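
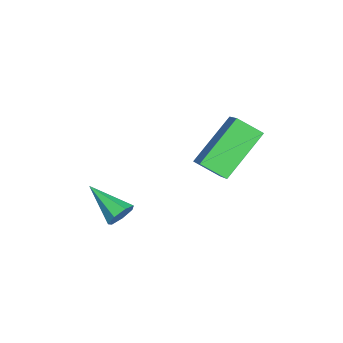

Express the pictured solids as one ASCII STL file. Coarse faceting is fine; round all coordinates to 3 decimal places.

solid 
facet normal -0.790 -0.298 -0.536
outer loop
vertex -1.109 -0.645 -1.756
vertex -2.319 0.259 -0.475
vertex -1.058 0.176 -2.287
endloop
endfacet
facet normal 0.611 -0.456 -0.647
outer loop
vertex -0.141 0.521 -1.665
vertex -1.109 -0.645 -1.756
vertex -1.058 0.176 -2.287
endloop
endfacet
facet normal -0.790 -0.297 -0.536
outer loop
vertex -1.058 0.176 -2.287
vertex -2.319 0.259 -0.475
vertex -2.267 1.08 -1.006
endloop
endfacet
facet normal 0.052 0.839 -0.542
outer loop
vertex -2.267 1.08 -1.006
vertex -0.141 0.521 -1.665
vertex -1.058 0.176 -2.287
endloop
endfacet
facet normal -0.052 -0.839 0.542
outer loop
vertex -1.109 -0.645 -1.756
vertex -1.402 0.604 0.147
vertex -2.319 0.259 -0.475
endloop
endfacet
facet normal 0.611 -0.457 -0.646
outer loop
vertex -0.193 -0.3 -1.134
vertex -1.109 -0.645 -1.756
vertex -0.141 0.521 -1.665
endloop
endfacet
facet normal -0.052 -0.839 0.542
outer loop
vertex -0.193 -0.3 -1.134
vertex -1.402 0.604 0.147
vertex -1.109 -0.645 -1.756
endloop
endfacet
facet normal -0.611 0.457 0.647
outer loop
vertex -2.319 0.259 -0.475
vertex -1.402 0.604 0.147
vertex -2.267 1.08 -1.006
endloop
endfacet
facet normal 0.052 0.839 -0.542
outer loop
vertex -1.351 1.425 -0.384
vertex -0.141 0.521 -1.665
vertex -2.267 1.08 -1.006
endloop
endfacet
facet normal -0.611 0.456 0.647
outer loop
vertex -2.267 1.08 -1.006
vertex -1.402 0.604 0.147
vertex -1.351 1.425 -0.384
endloop
endfacet
facet normal 0.790 0.297 0.537
outer loop
vertex -1.351 1.425 -0.384
vertex -0.193 -0.3 -1.134
vertex -0.141 0.521 -1.665
endloop
endfacet
facet normal 0.790 0.297 0.536
outer loop
vertex -1.402 0.604 0.147
vertex -0.193 -0.3 -1.134
vertex -1.351 1.425 -0.384
endloop
endfacet
facet normal 0.470 0.756 -0.455
outer loop
vertex 1.31 -2.568 -2.69
vertex 0.881 -2.452 -2.94
vertex 1.042 -2.28 -2.488
endloop
endfacet
facet normal 0.470 -0.170 0.866
outer loop
vertex 1.31 -2.568 -2.69
vertex 1.042 -2.28 -2.488
vertex 0.199 -3.548 -2.28
endloop
endfacet
facet normal 0.470 0.756 -0.455
outer loop
vertex 1.042 -2.28 -2.488
vertex 0.881 -2.452 -2.94
vertex 0.653 -2.121 -2.626
endloop
endfacet
facet normal -0.211 0.293 0.932
outer loop
vertex 1.042 -2.28 -2.488
vertex 0.653 -2.121 -2.626
vertex 0.199 -3.548 -2.28
endloop
endfacet
facet normal 0.472 0.756 -0.454
outer loop
vertex 0.653 -2.121 -2.626
vertex 0.881 -2.452 -2.94
vertex 0.436 -2.211 -3.001
endloop
endfacet
facet normal -0.841 0.364 0.399
outer loop
vertex 0.653 -2.121 -2.626
vertex 0.436 -2.211 -3.001
vertex 0.199 -3.548 -2.28
endloop
endfacet
facet normal 0.471 0.755 -0.455
outer loop
vertex 0.436 -2.211 -3.001
vertex 0.881 -2.452 -2.94
vertex 0.554 -2.483 -3.33
endloop
endfacet
facet normal -0.944 -0.011 -0.330
outer loop
vertex 0.436 -2.211 -3.001
vertex 0.554 -2.483 -3.33
vertex 0.199 -3.548 -2.28
endloop
endfacet
facet normal 0.470 0.756 -0.455
outer loop
vertex 0.554 -2.483 -3.33
vertex 0.881 -2.452 -2.94
vertex 0.919 -2.731 -3.365
endloop
endfacet
facet normal -0.442 -0.551 -0.708
outer loop
vertex 0.554 -2.483 -3.33
vertex 0.919 -2.731 -3.365
vertex 0.199 -3.548 -2.28
endloop
endfacet
facet normal 0.471 0.756 -0.454
outer loop
vertex 0.919 -2.731 -3.365
vertex 0.881 -2.452 -2.94
vertex 1.255 -2.769 -3.08
endloop
endfacet
facet normal 0.285 -0.847 -0.449
outer loop
vertex 0.919 -2.731 -3.365
vertex 1.255 -2.769 -3.08
vertex 0.199 -3.548 -2.28
endloop
endfacet
facet normal 0.470 0.756 -0.456
outer loop
vertex 1.255 -2.769 -3.08
vertex 0.881 -2.452 -2.94
vertex 1.31 -2.568 -2.69
endloop
endfacet
facet normal 0.691 -0.678 0.252
outer loop
vertex 1.255 -2.769 -3.08
vertex 1.31 -2.568 -2.69
vertex 0.199 -3.548 -2.28
endloop
endfacet

endsolid


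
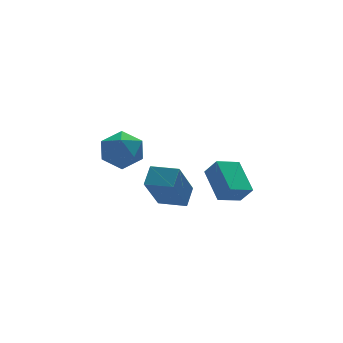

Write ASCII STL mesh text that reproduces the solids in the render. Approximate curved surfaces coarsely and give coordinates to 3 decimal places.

solid 
facet normal -0.363 0.464 -0.808
outer loop
vertex 3.057 1.491 -2.612
vertex 3.072 2.995 -1.755
vertex 4.156 1.695 -2.988
endloop
endfacet
facet normal -0.008 -0.869 -0.495
outer loop
vertex 4.508 1.245 -2.205
vertex 3.057 1.491 -2.612
vertex 4.156 1.695 -2.988
endloop
endfacet
facet normal -0.363 0.464 -0.808
outer loop
vertex 4.156 1.695 -2.988
vertex 3.072 2.995 -1.755
vertex 4.171 3.199 -2.132
endloop
endfacet
facet normal 0.932 0.173 -0.320
outer loop
vertex 4.171 3.199 -2.132
vertex 4.508 1.245 -2.205
vertex 4.156 1.695 -2.988
endloop
endfacet
facet normal -0.932 -0.173 0.320
outer loop
vertex 3.057 1.491 -2.612
vertex 3.424 2.545 -0.972
vertex 3.072 2.995 -1.755
endloop
endfacet
facet normal -0.008 -0.869 -0.495
outer loop
vertex 3.409 1.041 -1.828
vertex 3.057 1.491 -2.612
vertex 4.508 1.245 -2.205
endloop
endfacet
facet normal -0.932 -0.172 0.319
outer loop
vertex 3.409 1.041 -1.828
vertex 3.424 2.545 -0.972
vertex 3.057 1.491 -2.612
endloop
endfacet
facet normal 0.009 0.869 0.495
outer loop
vertex 3.072 2.995 -1.755
vertex 3.424 2.545 -0.972
vertex 4.171 3.199 -2.132
endloop
endfacet
facet normal 0.932 0.173 -0.319
outer loop
vertex 4.523 2.749 -1.348
vertex 4.508 1.245 -2.205
vertex 4.171 3.199 -2.132
endloop
endfacet
facet normal 0.008 0.869 0.495
outer loop
vertex 4.171 3.199 -2.132
vertex 3.424 2.545 -0.972
vertex 4.523 2.749 -1.348
endloop
endfacet
facet normal 0.363 -0.464 0.808
outer loop
vertex 4.523 2.749 -1.348
vertex 3.409 1.041 -1.828
vertex 4.508 1.245 -2.205
endloop
endfacet
facet normal 0.363 -0.464 0.808
outer loop
vertex 3.424 2.545 -0.972
vertex 3.409 1.041 -1.828
vertex 4.523 2.749 -1.348
endloop
endfacet
facet normal -0.333 0.769 0.546
outer loop
vertex -1.581 1.293 1.723
vertex -2.15 0.684 2.234
vertex -1.237 0.867 2.533
endloop
endfacet
facet normal 0.335 0.885 0.323
outer loop
vertex -1.581 1.293 1.723
vertex -1.237 0.867 2.533
vertex -0.669 0.942 1.74
endloop
endfacet
facet normal 0.337 0.857 -0.390
outer loop
vertex -1.581 1.293 1.723
vertex -0.669 0.942 1.74
vertex -1.231 0.804 0.952
endloop
endfacet
facet normal -0.328 0.723 -0.608
outer loop
vertex -1.581 1.293 1.723
vertex -1.231 0.804 0.952
vertex -2.146 0.645 1.257
endloop
endfacet
facet normal -0.743 0.669 -0.030
outer loop
vertex -1.581 1.293 1.723
vertex -2.146 0.645 1.257
vertex -2.15 0.684 2.234
endloop
endfacet
facet normal 0.744 0.354 0.567
outer loop
vertex -0.669 0.942 1.74
vertex -1.237 0.867 2.533
vertex -0.674 0.115 2.263
endloop
endfacet
facet normal -0.337 0.166 0.927
outer loop
vertex -1.237 0.867 2.533
vertex -2.15 0.684 2.234
vertex -1.589 -0.044 2.568
endloop
endfacet
facet normal -1.000 0.003 -0.004
outer loop
vertex -2.15 0.684 2.234
vertex -2.146 0.645 1.257
vertex -2.151 -0.182 1.78
endloop
endfacet
facet normal -0.329 0.091 -0.940
outer loop
vertex -2.146 0.645 1.257
vertex -1.231 0.804 0.952
vertex -1.583 -0.107 0.987
endloop
endfacet
facet normal 0.749 0.307 -0.588
outer loop
vertex -1.231 0.804 0.952
vertex -0.669 0.942 1.74
vertex -0.67 0.076 1.286
endloop
endfacet
facet normal 0.328 -0.723 0.608
outer loop
vertex -1.239 -0.533 1.797
vertex -0.674 0.115 2.263
vertex -1.589 -0.044 2.568
endloop
endfacet
facet normal -0.337 -0.857 0.390
outer loop
vertex -1.239 -0.533 1.797
vertex -1.589 -0.044 2.568
vertex -2.151 -0.182 1.78
endloop
endfacet
facet normal -0.335 -0.885 -0.323
outer loop
vertex -1.239 -0.533 1.797
vertex -2.151 -0.182 1.78
vertex -1.583 -0.107 0.987
endloop
endfacet
facet normal 0.333 -0.769 -0.546
outer loop
vertex -1.239 -0.533 1.797
vertex -1.583 -0.107 0.987
vertex -0.67 0.076 1.286
endloop
endfacet
facet normal 0.743 -0.669 0.030
outer loop
vertex -1.239 -0.533 1.797
vertex -0.67 0.076 1.286
vertex -0.674 0.115 2.263
endloop
endfacet
facet normal 0.329 -0.091 0.940
outer loop
vertex -1.589 -0.044 2.568
vertex -0.674 0.115 2.263
vertex -1.237 0.867 2.533
endloop
endfacet
facet normal -0.749 -0.307 0.588
outer loop
vertex -2.151 -0.182 1.78
vertex -1.589 -0.044 2.568
vertex -2.15 0.684 2.234
endloop
endfacet
facet normal -0.744 -0.354 -0.567
outer loop
vertex -1.583 -0.107 0.987
vertex -2.151 -0.182 1.78
vertex -2.146 0.645 1.257
endloop
endfacet
facet normal 0.337 -0.166 -0.927
outer loop
vertex -0.67 0.076 1.286
vertex -1.583 -0.107 0.987
vertex -1.231 0.804 0.952
endloop
endfacet
facet normal 1.000 -0.003 0.004
outer loop
vertex -0.674 0.115 2.263
vertex -0.67 0.076 1.286
vertex -0.669 0.942 1.74
endloop
endfacet
facet normal -0.422 -0.397 0.815
outer loop
vertex 1.221 1.055 -0.188
vertex 0.289 1.868 -0.275
vertex 0.71 0.406 -0.769
endloop
endfacet
facet normal 0.752 -0.655 0.070
outer loop
vertex 1.631 1.272 -2.545
vertex 1.221 1.055 -0.188
vertex 0.71 0.406 -0.769
endloop
endfacet
facet normal -0.423 -0.397 0.815
outer loop
vertex 0.71 0.406 -0.769
vertex 0.289 1.868 -0.275
vertex -0.223 1.219 -0.857
endloop
endfacet
facet normal -0.506 -0.643 -0.576
outer loop
vertex -0.223 1.219 -0.857
vertex 1.631 1.272 -2.545
vertex 0.71 0.406 -0.769
endloop
endfacet
facet normal 0.506 0.642 0.576
outer loop
vertex 1.221 1.055 -0.188
vertex 1.21 2.734 -2.051
vertex 0.289 1.868 -0.275
endloop
endfacet
facet normal 0.752 -0.656 0.070
outer loop
vertex 2.143 1.921 -1.963
vertex 1.221 1.055 -0.188
vertex 1.631 1.272 -2.545
endloop
endfacet
facet normal 0.505 0.642 0.576
outer loop
vertex 2.143 1.921 -1.963
vertex 1.21 2.734 -2.051
vertex 1.221 1.055 -0.188
endloop
endfacet
facet normal -0.752 0.656 -0.070
outer loop
vertex 0.289 1.868 -0.275
vertex 1.21 2.734 -2.051
vertex -0.223 1.219 -0.857
endloop
endfacet
facet normal -0.506 -0.642 -0.576
outer loop
vertex 0.699 2.085 -2.632
vertex 1.631 1.272 -2.545
vertex -0.223 1.219 -0.857
endloop
endfacet
facet normal -0.752 0.655 -0.071
outer loop
vertex -0.223 1.219 -0.857
vertex 1.21 2.734 -2.051
vertex 0.699 2.085 -2.632
endloop
endfacet
facet normal 0.423 0.397 -0.815
outer loop
vertex 0.699 2.085 -2.632
vertex 2.143 1.921 -1.963
vertex 1.631 1.272 -2.545
endloop
endfacet
facet normal 0.423 0.397 -0.815
outer loop
vertex 1.21 2.734 -2.051
vertex 2.143 1.921 -1.963
vertex 0.699 2.085 -2.632
endloop
endfacet

endsolid


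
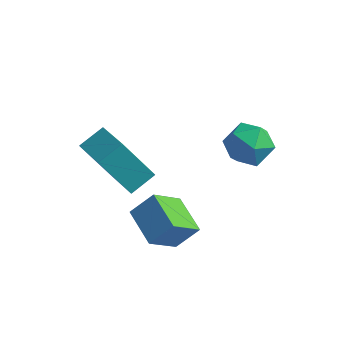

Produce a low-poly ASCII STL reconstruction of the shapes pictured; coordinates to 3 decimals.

solid 
facet normal 0.038 0.859 -0.511
outer loop
vertex 1.193 4.016 0.303
vertex 0.154 4.223 0.574
vertex 0.966 4.57 1.218
endloop
endfacet
facet normal 0.679 0.690 -0.250
outer loop
vertex 1.193 4.016 0.303
vertex 0.966 4.57 1.218
vertex 1.746 3.804 1.221
endloop
endfacet
facet normal 0.861 0.049 -0.507
outer loop
vertex 1.193 4.016 0.303
vertex 1.746 3.804 1.221
vertex 1.415 2.982 0.58
endloop
endfacet
facet normal 0.331 -0.177 -0.927
outer loop
vertex 1.193 4.016 0.303
vertex 1.415 2.982 0.58
vertex 0.431 3.241 0.179
endloop
endfacet
facet normal -0.178 0.324 -0.929
outer loop
vertex 1.193 4.016 0.303
vertex 0.431 3.241 0.179
vertex 0.154 4.223 0.574
endloop
endfacet
facet normal 0.622 0.635 0.459
outer loop
vertex 1.746 3.804 1.221
vertex 0.966 4.57 1.218
vertex 1.049 3.879 2.061
endloop
endfacet
facet normal -0.417 0.908 0.037
outer loop
vertex 0.966 4.57 1.218
vertex 0.154 4.223 0.574
vertex 0.065 4.138 1.66
endloop
endfacet
facet normal -0.767 0.041 -0.640
outer loop
vertex 0.154 4.223 0.574
vertex 0.431 3.241 0.179
vertex -0.266 3.316 1.019
endloop
endfacet
facet normal 0.057 -0.769 -0.636
outer loop
vertex 0.431 3.241 0.179
vertex 1.415 2.982 0.58
vertex 0.514 2.55 1.022
endloop
endfacet
facet normal 0.915 -0.402 0.043
outer loop
vertex 1.415 2.982 0.58
vertex 1.746 3.804 1.221
vertex 1.326 2.897 1.666
endloop
endfacet
facet normal -0.331 0.177 0.927
outer loop
vertex 0.287 3.104 1.937
vertex 1.049 3.879 2.061
vertex 0.065 4.138 1.66
endloop
endfacet
facet normal -0.861 -0.049 0.507
outer loop
vertex 0.287 3.104 1.937
vertex 0.065 4.138 1.66
vertex -0.266 3.316 1.019
endloop
endfacet
facet normal -0.679 -0.690 0.250
outer loop
vertex 0.287 3.104 1.937
vertex -0.266 3.316 1.019
vertex 0.514 2.55 1.022
endloop
endfacet
facet normal -0.038 -0.859 0.511
outer loop
vertex 0.287 3.104 1.937
vertex 0.514 2.55 1.022
vertex 1.326 2.897 1.666
endloop
endfacet
facet normal 0.178 -0.324 0.929
outer loop
vertex 0.287 3.104 1.937
vertex 1.326 2.897 1.666
vertex 1.049 3.879 2.061
endloop
endfacet
facet normal -0.057 0.769 0.636
outer loop
vertex 0.065 4.138 1.66
vertex 1.049 3.879 2.061
vertex 0.966 4.57 1.218
endloop
endfacet
facet normal -0.915 0.402 -0.043
outer loop
vertex -0.266 3.316 1.019
vertex 0.065 4.138 1.66
vertex 0.154 4.223 0.574
endloop
endfacet
facet normal -0.622 -0.635 -0.459
outer loop
vertex 0.514 2.55 1.022
vertex -0.266 3.316 1.019
vertex 0.431 3.241 0.179
endloop
endfacet
facet normal 0.417 -0.908 -0.037
outer loop
vertex 1.326 2.897 1.666
vertex 0.514 2.55 1.022
vertex 1.415 2.982 0.58
endloop
endfacet
facet normal 0.767 -0.041 0.640
outer loop
vertex 1.049 3.879 2.061
vertex 1.326 2.897 1.666
vertex 1.746 3.804 1.221
endloop
endfacet
facet normal -0.818 0.512 0.263
outer loop
vertex -1.145 -0.272 0.301
vertex -0.738 0.963 -0.839
vertex -1.817 -0.883 -0.601
endloop
endfacet
facet normal -0.236 -0.714 0.659
outer loop
vertex -0.442 -1.743 -1.041
vertex -1.145 -0.272 0.301
vertex -1.817 -0.883 -0.601
endloop
endfacet
facet normal -0.818 0.512 0.262
outer loop
vertex -1.817 -0.883 -0.601
vertex -0.738 0.963 -0.839
vertex -1.409 0.352 -1.741
endloop
endfacet
facet normal -0.524 -0.478 -0.705
outer loop
vertex -1.409 0.352 -1.741
vertex -0.442 -1.743 -1.041
vertex -1.817 -0.883 -0.601
endloop
endfacet
facet normal 0.524 0.478 0.705
outer loop
vertex -1.145 -0.272 0.301
vertex 0.637 0.103 -1.279
vertex -0.738 0.963 -0.839
endloop
endfacet
facet normal -0.236 -0.714 0.659
outer loop
vertex 0.229 -1.132 -0.139
vertex -1.145 -0.272 0.301
vertex -0.442 -1.743 -1.041
endloop
endfacet
facet normal 0.525 0.477 0.705
outer loop
vertex 0.229 -1.132 -0.139
vertex 0.637 0.103 -1.279
vertex -1.145 -0.272 0.301
endloop
endfacet
facet normal 0.236 0.714 -0.659
outer loop
vertex -0.738 0.963 -0.839
vertex 0.637 0.103 -1.279
vertex -1.409 0.352 -1.741
endloop
endfacet
facet normal -0.525 -0.478 -0.705
outer loop
vertex -0.035 -0.508 -2.181
vertex -0.442 -1.743 -1.041
vertex -1.409 0.352 -1.741
endloop
endfacet
facet normal 0.236 0.714 -0.659
outer loop
vertex -1.409 0.352 -1.741
vertex 0.637 0.103 -1.279
vertex -0.035 -0.508 -2.181
endloop
endfacet
facet normal 0.818 -0.512 -0.262
outer loop
vertex -0.035 -0.508 -2.181
vertex 0.229 -1.132 -0.139
vertex -0.442 -1.743 -1.041
endloop
endfacet
facet normal 0.818 -0.512 -0.262
outer loop
vertex 0.637 0.103 -1.279
vertex 0.229 -1.132 -0.139
vertex -0.035 -0.508 -2.181
endloop
endfacet
facet normal -0.790 0.530 -0.308
outer loop
vertex -4.116 -0.68 2.138
vertex -3.68 0.285 2.682
vertex -3.053 -0.143 0.336
endloop
endfacet
facet normal -0.366 -0.811 -0.457
outer loop
vertex -1.56 -1.145 0.918
vertex -4.116 -0.68 2.138
vertex -3.053 -0.143 0.336
endloop
endfacet
facet normal -0.790 0.530 -0.308
outer loop
vertex -3.053 -0.143 0.336
vertex -3.68 0.285 2.682
vertex -2.618 0.822 0.88
endloop
endfacet
facet normal 0.492 0.249 -0.834
outer loop
vertex -2.618 0.822 0.88
vertex -1.56 -1.145 0.918
vertex -3.053 -0.143 0.336
endloop
endfacet
facet normal -0.492 -0.248 0.835
outer loop
vertex -4.116 -0.68 2.138
vertex -2.187 -0.717 3.264
vertex -3.68 0.285 2.682
endloop
endfacet
facet normal -0.366 -0.811 -0.457
outer loop
vertex -2.622 -1.682 2.72
vertex -4.116 -0.68 2.138
vertex -1.56 -1.145 0.918
endloop
endfacet
facet normal -0.492 -0.249 0.834
outer loop
vertex -2.622 -1.682 2.72
vertex -2.187 -0.717 3.264
vertex -4.116 -0.68 2.138
endloop
endfacet
facet normal 0.366 0.811 0.457
outer loop
vertex -3.68 0.285 2.682
vertex -2.187 -0.717 3.264
vertex -2.618 0.822 0.88
endloop
endfacet
facet normal 0.492 0.248 -0.835
outer loop
vertex -1.124 -0.18 1.462
vertex -1.56 -1.145 0.918
vertex -2.618 0.822 0.88
endloop
endfacet
facet normal 0.366 0.811 0.457
outer loop
vertex -2.618 0.822 0.88
vertex -2.187 -0.717 3.264
vertex -1.124 -0.18 1.462
endloop
endfacet
facet normal 0.790 -0.530 0.308
outer loop
vertex -1.124 -0.18 1.462
vertex -2.622 -1.682 2.72
vertex -1.56 -1.145 0.918
endloop
endfacet
facet normal 0.790 -0.530 0.308
outer loop
vertex -2.187 -0.717 3.264
vertex -2.622 -1.682 2.72
vertex -1.124 -0.18 1.462
endloop
endfacet

endsolid


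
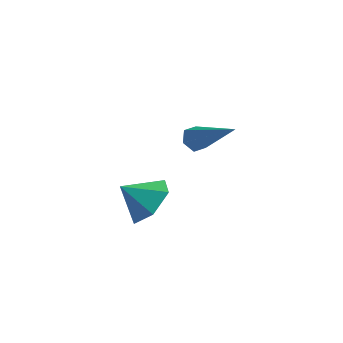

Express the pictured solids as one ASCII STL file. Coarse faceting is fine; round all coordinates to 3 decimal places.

solid 
facet normal 0.540 0.548 -0.639
outer loop
vertex 2.018 -3.456 -1.829
vertex 1.316 -3.54 -2.494
vertex 1.306 -2.799 -1.867
endloop
endfacet
facet normal 0.019 0.079 0.997
outer loop
vertex 2.018 -3.456 -1.829
vertex 1.306 -2.799 -1.867
vertex 0.684 -4.18 -1.746
endloop
endfacet
facet normal 0.540 0.548 -0.639
outer loop
vertex 1.306 -2.799 -1.867
vertex 1.316 -3.54 -2.494
vertex 0.604 -2.882 -2.532
endloop
endfacet
facet normal -0.664 0.357 0.657
outer loop
vertex 1.306 -2.799 -1.867
vertex 0.604 -2.882 -2.532
vertex 0.684 -4.18 -1.746
endloop
endfacet
facet normal 0.540 0.548 -0.639
outer loop
vertex 0.604 -2.882 -2.532
vertex 1.316 -3.54 -2.494
vertex 0.615 -3.623 -3.158
endloop
endfacet
facet normal -0.999 -0.042 0.032
outer loop
vertex 0.604 -2.882 -2.532
vertex 0.615 -3.623 -3.158
vertex 0.684 -4.18 -1.746
endloop
endfacet
facet normal 0.540 0.548 -0.639
outer loop
vertex 0.615 -3.623 -3.158
vertex 1.316 -3.54 -2.494
vertex 1.327 -4.28 -3.12
endloop
endfacet
facet normal -0.649 -0.718 -0.251
outer loop
vertex 0.615 -3.623 -3.158
vertex 1.327 -4.28 -3.12
vertex 0.684 -4.18 -1.746
endloop
endfacet
facet normal 0.541 0.548 -0.638
outer loop
vertex 1.327 -4.28 -3.12
vertex 1.316 -3.54 -2.494
vertex 2.028 -4.197 -2.455
endloop
endfacet
facet normal 0.034 -0.996 0.088
outer loop
vertex 1.327 -4.28 -3.12
vertex 2.028 -4.197 -2.455
vertex 0.684 -4.18 -1.746
endloop
endfacet
facet normal 0.540 0.547 -0.639
outer loop
vertex 2.028 -4.197 -2.455
vertex 1.316 -3.54 -2.494
vertex 2.018 -3.456 -1.829
endloop
endfacet
facet normal 0.368 -0.597 0.713
outer loop
vertex 2.028 -4.197 -2.455
vertex 2.018 -3.456 -1.829
vertex 0.684 -4.18 -1.746
endloop
endfacet
facet normal -0.836 0.064 -0.544
outer loop
vertex 0.035 0.16 -2.374
vertex -0.186 0.477 -1.997
vertex 0.095 0.696 -2.403
endloop
endfacet
facet normal 0.705 -0.117 -0.700
outer loop
vertex 0.035 0.16 -2.374
vertex 0.095 0.696 -2.403
vertex 1.586 0.343 -0.843
endloop
endfacet
facet normal -0.836 0.063 -0.545
outer loop
vertex 0.095 0.696 -2.403
vertex -0.186 0.477 -1.997
vertex -0.126 1.013 -2.027
endloop
endfacet
facet normal 0.536 0.774 -0.337
outer loop
vertex 0.095 0.696 -2.403
vertex -0.126 1.013 -2.027
vertex 1.586 0.343 -0.843
endloop
endfacet
facet normal -0.835 0.063 -0.546
outer loop
vertex -0.126 1.013 -2.027
vertex -0.186 0.477 -1.997
vertex -0.408 0.795 -1.621
endloop
endfacet
facet normal 0.012 0.878 0.479
outer loop
vertex -0.126 1.013 -2.027
vertex -0.408 0.795 -1.621
vertex 1.586 0.343 -0.843
endloop
endfacet
facet normal -0.836 0.061 -0.546
outer loop
vertex -0.408 0.795 -1.621
vertex -0.186 0.477 -1.997
vertex -0.467 0.259 -1.591
endloop
endfacet
facet normal -0.344 0.090 0.935
outer loop
vertex -0.408 0.795 -1.621
vertex -0.467 0.259 -1.591
vertex 1.586 0.343 -0.843
endloop
endfacet
facet normal -0.836 0.064 -0.544
outer loop
vertex -0.467 0.259 -1.591
vertex -0.186 0.477 -1.997
vertex -0.246 -0.058 -1.968
endloop
endfacet
facet normal -0.175 -0.802 0.571
outer loop
vertex -0.467 0.259 -1.591
vertex -0.246 -0.058 -1.968
vertex 1.586 0.343 -0.843
endloop
endfacet
facet normal -0.836 0.064 -0.544
outer loop
vertex -0.246 -0.058 -1.968
vertex -0.186 0.477 -1.997
vertex 0.035 0.16 -2.374
endloop
endfacet
facet normal 0.348 -0.905 -0.245
outer loop
vertex -0.246 -0.058 -1.968
vertex 0.035 0.16 -2.374
vertex 1.586 0.343 -0.843
endloop
endfacet

endsolid


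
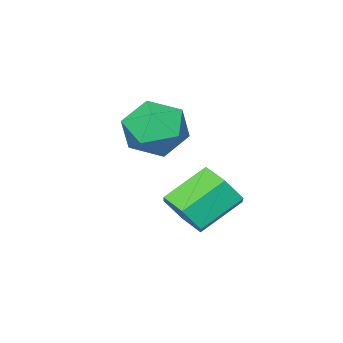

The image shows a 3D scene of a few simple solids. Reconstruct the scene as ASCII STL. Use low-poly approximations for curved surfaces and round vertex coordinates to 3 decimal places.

solid 
facet normal -0.118 0.124 0.985
outer loop
vertex -0.931 0.744 3.334
vertex -0.39 -0.354 3.537
vertex 0.298 0.678 3.49
endloop
endfacet
facet normal -0.043 0.753 0.657
outer loop
vertex -0.931 0.744 3.334
vertex 0.298 0.678 3.49
vertex -0.178 1.416 2.613
endloop
endfacet
facet normal -0.561 0.810 0.169
outer loop
vertex -0.931 0.744 3.334
vertex -0.178 1.416 2.613
vertex -1.159 0.84 2.118
endloop
endfacet
facet normal -0.956 0.217 0.196
outer loop
vertex -0.931 0.744 3.334
vertex -1.159 0.84 2.118
vertex -1.29 -0.254 2.689
endloop
endfacet
facet normal -0.683 -0.207 0.700
outer loop
vertex -0.931 0.744 3.334
vertex -1.29 -0.254 2.689
vertex -0.39 -0.354 3.537
endloop
endfacet
facet normal 0.583 0.749 0.314
outer loop
vertex -0.178 1.416 2.613
vertex 0.298 0.678 3.49
vertex 0.83 0.734 2.371
endloop
endfacet
facet normal 0.461 -0.269 0.846
outer loop
vertex 0.298 0.678 3.49
vertex -0.39 -0.354 3.537
vertex 0.699 -0.36 2.942
endloop
endfacet
facet normal -0.452 -0.805 0.385
outer loop
vertex -0.39 -0.354 3.537
vertex -1.29 -0.254 2.689
vertex -0.282 -0.936 2.447
endloop
endfacet
facet normal -0.895 -0.118 -0.431
outer loop
vertex -1.29 -0.254 2.689
vertex -1.159 0.84 2.118
vertex -0.758 -0.198 1.57
endloop
endfacet
facet normal -0.255 0.842 -0.475
outer loop
vertex -1.159 0.84 2.118
vertex -0.178 1.416 2.613
vertex -0.07 0.834 1.523
endloop
endfacet
facet normal 0.956 -0.217 -0.196
outer loop
vertex 0.471 -0.264 1.726
vertex 0.83 0.734 2.371
vertex 0.699 -0.36 2.942
endloop
endfacet
facet normal 0.561 -0.810 -0.169
outer loop
vertex 0.471 -0.264 1.726
vertex 0.699 -0.36 2.942
vertex -0.282 -0.936 2.447
endloop
endfacet
facet normal 0.043 -0.753 -0.657
outer loop
vertex 0.471 -0.264 1.726
vertex -0.282 -0.936 2.447
vertex -0.758 -0.198 1.57
endloop
endfacet
facet normal 0.118 -0.124 -0.985
outer loop
vertex 0.471 -0.264 1.726
vertex -0.758 -0.198 1.57
vertex -0.07 0.834 1.523
endloop
endfacet
facet normal 0.683 0.207 -0.700
outer loop
vertex 0.471 -0.264 1.726
vertex -0.07 0.834 1.523
vertex 0.83 0.734 2.371
endloop
endfacet
facet normal 0.895 0.118 0.431
outer loop
vertex 0.699 -0.36 2.942
vertex 0.83 0.734 2.371
vertex 0.298 0.678 3.49
endloop
endfacet
facet normal 0.255 -0.842 0.475
outer loop
vertex -0.282 -0.936 2.447
vertex 0.699 -0.36 2.942
vertex -0.39 -0.354 3.537
endloop
endfacet
facet normal -0.583 -0.749 -0.314
outer loop
vertex -0.758 -0.198 1.57
vertex -0.282 -0.936 2.447
vertex -1.29 -0.254 2.689
endloop
endfacet
facet normal -0.461 0.269 -0.846
outer loop
vertex -0.07 0.834 1.523
vertex -0.758 -0.198 1.57
vertex -1.159 0.84 2.118
endloop
endfacet
facet normal 0.452 0.805 -0.385
outer loop
vertex 0.83 0.734 2.371
vertex -0.07 0.834 1.523
vertex -0.178 1.416 2.613
endloop
endfacet
facet normal 0.811 -0.199 -0.551
outer loop
vertex 1.675 3.619 0.727
vertex 1.147 3.033 0.162
vertex 1.229 3.975 -0.058
endloop
endfacet
facet normal 0.363 0.909 0.206
outer loop
vertex 1.675 3.619 0.727
vertex 1.229 3.975 -0.058
vertex 0.241 3.972 1.702
endloop
endfacet
facet normal 0.364 0.909 0.206
outer loop
vertex 0.241 3.972 1.702
vertex 1.229 3.975 -0.058
vertex -0.205 4.328 0.918
endloop
endfacet
facet normal -0.810 0.200 0.551
outer loop
vertex 0.241 3.972 1.702
vertex -0.205 4.328 0.918
vertex -0.287 3.387 1.138
endloop
endfacet
facet normal 0.810 -0.199 -0.551
outer loop
vertex 1.229 3.975 -0.058
vertex 1.147 3.033 0.162
vertex 0.701 3.389 -0.622
endloop
endfacet
facet normal -0.217 0.771 -0.598
outer loop
vertex 1.229 3.975 -0.058
vertex 0.701 3.389 -0.622
vertex -0.205 4.328 0.918
endloop
endfacet
facet normal -0.217 0.772 -0.598
outer loop
vertex -0.205 4.328 0.918
vertex 0.701 3.389 -0.622
vertex -0.733 3.742 0.353
endloop
endfacet
facet normal -0.811 0.199 0.551
outer loop
vertex -0.205 4.328 0.918
vertex -0.733 3.742 0.353
vertex -0.287 3.387 1.138
endloop
endfacet
facet normal 0.810 -0.200 -0.551
outer loop
vertex 0.701 3.389 -0.622
vertex 1.147 3.033 0.162
vertex 0.619 2.448 -0.402
endloop
endfacet
facet normal -0.580 -0.137 -0.803
outer loop
vertex 0.701 3.389 -0.622
vertex 0.619 2.448 -0.402
vertex -0.733 3.742 0.353
endloop
endfacet
facet normal -0.580 -0.137 -0.803
outer loop
vertex -0.733 3.742 0.353
vertex 0.619 2.448 -0.402
vertex -0.815 2.801 0.573
endloop
endfacet
facet normal -0.811 0.199 0.551
outer loop
vertex -0.733 3.742 0.353
vertex -0.815 2.801 0.573
vertex -0.287 3.387 1.138
endloop
endfacet
facet normal 0.810 -0.200 -0.551
outer loop
vertex 0.619 2.448 -0.402
vertex 1.147 3.033 0.162
vertex 1.065 2.092 0.382
endloop
endfacet
facet normal -0.364 -0.909 -0.206
outer loop
vertex 0.619 2.448 -0.402
vertex 1.065 2.092 0.382
vertex -0.815 2.801 0.573
endloop
endfacet
facet normal -0.364 -0.909 -0.206
outer loop
vertex -0.815 2.801 0.573
vertex 1.065 2.092 0.382
vertex -0.369 2.445 1.358
endloop
endfacet
facet normal -0.811 0.199 0.551
outer loop
vertex -0.815 2.801 0.573
vertex -0.369 2.445 1.358
vertex -0.287 3.387 1.138
endloop
endfacet
facet normal 0.811 -0.199 -0.551
outer loop
vertex 1.065 2.092 0.382
vertex 1.147 3.033 0.162
vertex 1.593 2.678 0.947
endloop
endfacet
facet normal 0.217 -0.772 0.598
outer loop
vertex 1.065 2.092 0.382
vertex 1.593 2.678 0.947
vertex -0.369 2.445 1.358
endloop
endfacet
facet normal 0.217 -0.771 0.598
outer loop
vertex -0.369 2.445 1.358
vertex 1.593 2.678 0.947
vertex 0.159 3.031 1.922
endloop
endfacet
facet normal -0.810 0.199 0.551
outer loop
vertex -0.369 2.445 1.358
vertex 0.159 3.031 1.922
vertex -0.287 3.387 1.138
endloop
endfacet
facet normal 0.811 -0.199 -0.551
outer loop
vertex 1.593 2.678 0.947
vertex 1.147 3.033 0.162
vertex 1.675 3.619 0.727
endloop
endfacet
facet normal 0.580 0.137 0.803
outer loop
vertex 1.593 2.678 0.947
vertex 1.675 3.619 0.727
vertex 0.159 3.031 1.922
endloop
endfacet
facet normal 0.580 0.137 0.803
outer loop
vertex 0.159 3.031 1.922
vertex 1.675 3.619 0.727
vertex 0.241 3.972 1.702
endloop
endfacet
facet normal -0.810 0.200 0.551
outer loop
vertex 0.159 3.031 1.922
vertex 0.241 3.972 1.702
vertex -0.287 3.387 1.138
endloop
endfacet

endsolid


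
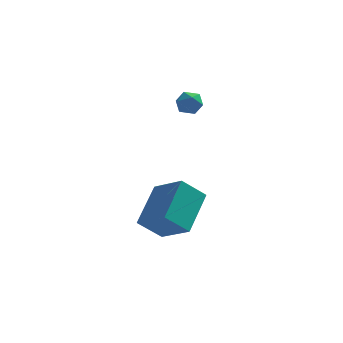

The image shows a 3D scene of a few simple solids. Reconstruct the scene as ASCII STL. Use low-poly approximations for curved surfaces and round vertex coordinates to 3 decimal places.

solid 
facet normal -0.851 -0.065 0.521
outer loop
vertex 2.722 1.973 0.79
vertex 2.883 1.382 0.979
vertex 3.058 1.89 1.329
endloop
endfacet
facet normal -0.626 0.611 0.484
outer loop
vertex 2.722 1.973 0.79
vertex 3.058 1.89 1.329
vertex 3.21 2.365 0.926
endloop
endfacet
facet normal -0.578 0.790 -0.204
outer loop
vertex 2.722 1.973 0.79
vertex 3.21 2.365 0.926
vertex 3.129 2.151 0.327
endloop
endfacet
facet normal -0.773 0.226 -0.593
outer loop
vertex 2.722 1.973 0.79
vertex 3.129 2.151 0.327
vertex 2.926 1.543 0.36
endloop
endfacet
facet normal -0.942 -0.303 -0.144
outer loop
vertex 2.722 1.973 0.79
vertex 2.926 1.543 0.36
vertex 2.883 1.382 0.979
endloop
endfacet
facet normal 0.028 0.641 0.767
outer loop
vertex 3.21 2.365 0.926
vertex 3.058 1.89 1.329
vertex 3.674 2.017 1.2
endloop
endfacet
facet normal -0.336 -0.453 0.826
outer loop
vertex 3.058 1.89 1.329
vertex 2.883 1.382 0.979
vertex 3.471 1.409 1.233
endloop
endfacet
facet normal -0.481 -0.840 -0.252
outer loop
vertex 2.883 1.382 0.979
vertex 2.926 1.543 0.36
vertex 3.39 1.195 0.634
endloop
endfacet
facet normal -0.208 0.016 -0.978
outer loop
vertex 2.926 1.543 0.36
vertex 3.129 2.151 0.327
vertex 3.542 1.67 0.231
endloop
endfacet
facet normal 0.107 0.932 -0.347
outer loop
vertex 3.129 2.151 0.327
vertex 3.21 2.365 0.926
vertex 3.717 2.178 0.581
endloop
endfacet
facet normal 0.773 -0.226 0.593
outer loop
vertex 3.878 1.587 0.77
vertex 3.674 2.017 1.2
vertex 3.471 1.409 1.233
endloop
endfacet
facet normal 0.578 -0.790 0.204
outer loop
vertex 3.878 1.587 0.77
vertex 3.471 1.409 1.233
vertex 3.39 1.195 0.634
endloop
endfacet
facet normal 0.626 -0.611 -0.484
outer loop
vertex 3.878 1.587 0.77
vertex 3.39 1.195 0.634
vertex 3.542 1.67 0.231
endloop
endfacet
facet normal 0.851 0.065 -0.521
outer loop
vertex 3.878 1.587 0.77
vertex 3.542 1.67 0.231
vertex 3.717 2.178 0.581
endloop
endfacet
facet normal 0.942 0.303 0.144
outer loop
vertex 3.878 1.587 0.77
vertex 3.717 2.178 0.581
vertex 3.674 2.017 1.2
endloop
endfacet
facet normal 0.208 -0.016 0.978
outer loop
vertex 3.471 1.409 1.233
vertex 3.674 2.017 1.2
vertex 3.058 1.89 1.329
endloop
endfacet
facet normal -0.107 -0.932 0.347
outer loop
vertex 3.39 1.195 0.634
vertex 3.471 1.409 1.233
vertex 2.883 1.382 0.979
endloop
endfacet
facet normal -0.028 -0.641 -0.767
outer loop
vertex 3.542 1.67 0.231
vertex 3.39 1.195 0.634
vertex 2.926 1.543 0.36
endloop
endfacet
facet normal 0.336 0.453 -0.826
outer loop
vertex 3.717 2.178 0.581
vertex 3.542 1.67 0.231
vertex 3.129 2.151 0.327
endloop
endfacet
facet normal 0.481 0.840 0.252
outer loop
vertex 3.674 2.017 1.2
vertex 3.717 2.178 0.581
vertex 3.21 2.365 0.926
endloop
endfacet
facet normal -0.666 -0.326 0.671
outer loop
vertex 3.036 -2.818 -3.553
vertex 3.439 -1.103 -2.32
vertex 1.815 -1.96 -4.347
endloop
endfacet
facet normal -0.188 -0.798 -0.573
outer loop
vertex 2.721 -1.517 -5.26
vertex 3.036 -2.818 -3.553
vertex 1.815 -1.96 -4.347
endloop
endfacet
facet normal -0.666 -0.326 0.671
outer loop
vertex 1.815 -1.96 -4.347
vertex 3.439 -1.103 -2.32
vertex 2.219 -0.245 -3.114
endloop
endfacet
facet normal -0.722 0.508 -0.470
outer loop
vertex 2.219 -0.245 -3.114
vertex 2.721 -1.517 -5.26
vertex 1.815 -1.96 -4.347
endloop
endfacet
facet normal 0.722 -0.508 0.470
outer loop
vertex 3.036 -2.818 -3.553
vertex 4.345 -0.66 -3.233
vertex 3.439 -1.103 -2.32
endloop
endfacet
facet normal -0.188 -0.798 -0.573
outer loop
vertex 3.941 -2.375 -4.466
vertex 3.036 -2.818 -3.553
vertex 2.721 -1.517 -5.26
endloop
endfacet
facet normal 0.722 -0.508 0.470
outer loop
vertex 3.941 -2.375 -4.466
vertex 4.345 -0.66 -3.233
vertex 3.036 -2.818 -3.553
endloop
endfacet
facet normal 0.188 0.798 0.573
outer loop
vertex 3.439 -1.103 -2.32
vertex 4.345 -0.66 -3.233
vertex 2.219 -0.245 -3.114
endloop
endfacet
facet normal -0.722 0.507 -0.470
outer loop
vertex 3.124 0.198 -4.027
vertex 2.721 -1.517 -5.26
vertex 2.219 -0.245 -3.114
endloop
endfacet
facet normal 0.188 0.798 0.573
outer loop
vertex 2.219 -0.245 -3.114
vertex 4.345 -0.66 -3.233
vertex 3.124 0.198 -4.027
endloop
endfacet
facet normal 0.666 0.326 -0.671
outer loop
vertex 3.124 0.198 -4.027
vertex 3.941 -2.375 -4.466
vertex 2.721 -1.517 -5.26
endloop
endfacet
facet normal 0.666 0.326 -0.671
outer loop
vertex 4.345 -0.66 -3.233
vertex 3.941 -2.375 -4.466
vertex 3.124 0.198 -4.027
endloop
endfacet

endsolid


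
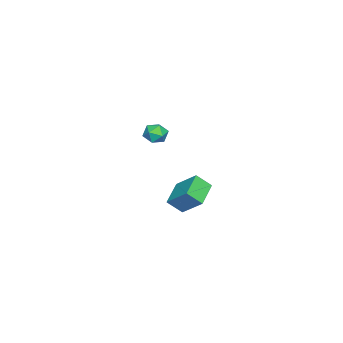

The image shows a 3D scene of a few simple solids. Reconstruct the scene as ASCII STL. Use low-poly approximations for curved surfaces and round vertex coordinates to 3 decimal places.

solid 
facet normal -0.532 0.734 -0.423
outer loop
vertex 3.343 1.529 2.939
vertex 2.783 1.205 3.081
vertex 3.034 1.637 3.515
endloop
endfacet
facet normal 0.074 0.987 -0.145
outer loop
vertex 3.343 1.529 2.939
vertex 3.034 1.637 3.515
vertex 3.694 1.585 3.498
endloop
endfacet
facet normal 0.619 0.642 -0.453
outer loop
vertex 3.343 1.529 2.939
vertex 3.694 1.585 3.498
vertex 3.851 1.12 3.053
endloop
endfacet
facet normal 0.348 0.176 -0.921
outer loop
vertex 3.343 1.529 2.939
vertex 3.851 1.12 3.053
vertex 3.288 0.885 2.795
endloop
endfacet
facet normal -0.363 0.233 -0.902
outer loop
vertex 3.343 1.529 2.939
vertex 3.288 0.885 2.795
vertex 2.783 1.205 3.081
endloop
endfacet
facet normal 0.080 0.831 0.551
outer loop
vertex 3.694 1.585 3.498
vertex 3.034 1.637 3.515
vertex 3.352 1.295 3.985
endloop
endfacet
facet normal -0.901 0.421 0.103
outer loop
vertex 3.034 1.637 3.515
vertex 2.783 1.205 3.081
vertex 2.789 1.06 3.727
endloop
endfacet
facet normal -0.628 -0.390 -0.673
outer loop
vertex 2.783 1.205 3.081
vertex 3.288 0.885 2.795
vertex 2.946 0.595 3.282
endloop
endfacet
facet normal 0.523 -0.481 -0.704
outer loop
vertex 3.288 0.885 2.795
vertex 3.851 1.12 3.053
vertex 3.606 0.543 3.265
endloop
endfacet
facet normal 0.960 0.274 0.053
outer loop
vertex 3.851 1.12 3.053
vertex 3.694 1.585 3.498
vertex 3.857 0.975 3.699
endloop
endfacet
facet normal -0.348 -0.176 0.921
outer loop
vertex 3.297 0.651 3.841
vertex 3.352 1.295 3.985
vertex 2.789 1.06 3.727
endloop
endfacet
facet normal -0.619 -0.642 0.453
outer loop
vertex 3.297 0.651 3.841
vertex 2.789 1.06 3.727
vertex 2.946 0.595 3.282
endloop
endfacet
facet normal -0.074 -0.987 0.145
outer loop
vertex 3.297 0.651 3.841
vertex 2.946 0.595 3.282
vertex 3.606 0.543 3.265
endloop
endfacet
facet normal 0.532 -0.734 0.423
outer loop
vertex 3.297 0.651 3.841
vertex 3.606 0.543 3.265
vertex 3.857 0.975 3.699
endloop
endfacet
facet normal 0.363 -0.233 0.902
outer loop
vertex 3.297 0.651 3.841
vertex 3.857 0.975 3.699
vertex 3.352 1.295 3.985
endloop
endfacet
facet normal -0.523 0.481 0.704
outer loop
vertex 2.789 1.06 3.727
vertex 3.352 1.295 3.985
vertex 3.034 1.637 3.515
endloop
endfacet
facet normal -0.960 -0.274 -0.053
outer loop
vertex 2.946 0.595 3.282
vertex 2.789 1.06 3.727
vertex 2.783 1.205 3.081
endloop
endfacet
facet normal -0.080 -0.831 -0.551
outer loop
vertex 3.606 0.543 3.265
vertex 2.946 0.595 3.282
vertex 3.288 0.885 2.795
endloop
endfacet
facet normal 0.901 -0.421 -0.103
outer loop
vertex 3.857 0.975 3.699
vertex 3.606 0.543 3.265
vertex 3.851 1.12 3.053
endloop
endfacet
facet normal 0.628 0.390 0.673
outer loop
vertex 3.352 1.295 3.985
vertex 3.857 0.975 3.699
vertex 3.694 1.585 3.498
endloop
endfacet
facet normal -0.942 -0.024 0.334
outer loop
vertex -1.623 0.239 -2.916
vertex -1.272 1.429 -1.843
vertex -1.899 0.975 -3.642
endloop
endfacet
facet normal -0.214 -0.725 -0.654
outer loop
vertex -0.448 1.011 -4.157
vertex -1.623 0.239 -2.916
vertex -1.899 0.975 -3.642
endloop
endfacet
facet normal -0.942 -0.024 0.334
outer loop
vertex -1.899 0.975 -3.642
vertex -1.272 1.429 -1.843
vertex -1.548 2.165 -2.569
endloop
endfacet
facet normal -0.258 0.688 -0.678
outer loop
vertex -1.548 2.165 -2.569
vertex -0.448 1.011 -4.157
vertex -1.899 0.975 -3.642
endloop
endfacet
facet normal 0.258 -0.688 0.678
outer loop
vertex -1.623 0.239 -2.916
vertex 0.179 1.465 -2.358
vertex -1.272 1.429 -1.843
endloop
endfacet
facet normal -0.214 -0.725 -0.654
outer loop
vertex -0.172 0.275 -3.431
vertex -1.623 0.239 -2.916
vertex -0.448 1.011 -4.157
endloop
endfacet
facet normal 0.258 -0.688 0.678
outer loop
vertex -0.172 0.275 -3.431
vertex 0.179 1.465 -2.358
vertex -1.623 0.239 -2.916
endloop
endfacet
facet normal 0.214 0.725 0.654
outer loop
vertex -1.272 1.429 -1.843
vertex 0.179 1.465 -2.358
vertex -1.548 2.165 -2.569
endloop
endfacet
facet normal -0.258 0.688 -0.678
outer loop
vertex -0.097 2.201 -3.084
vertex -0.448 1.011 -4.157
vertex -1.548 2.165 -2.569
endloop
endfacet
facet normal 0.214 0.725 0.654
outer loop
vertex -1.548 2.165 -2.569
vertex 0.179 1.465 -2.358
vertex -0.097 2.201 -3.084
endloop
endfacet
facet normal 0.942 0.024 -0.334
outer loop
vertex -0.097 2.201 -3.084
vertex -0.172 0.275 -3.431
vertex -0.448 1.011 -4.157
endloop
endfacet
facet normal 0.942 0.024 -0.334
outer loop
vertex 0.179 1.465 -2.358
vertex -0.172 0.275 -3.431
vertex -0.097 2.201 -3.084
endloop
endfacet

endsolid


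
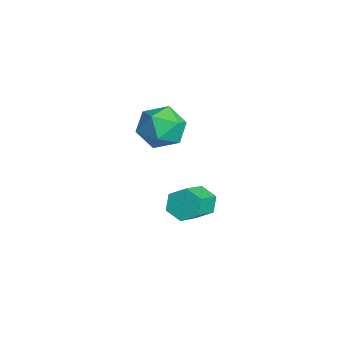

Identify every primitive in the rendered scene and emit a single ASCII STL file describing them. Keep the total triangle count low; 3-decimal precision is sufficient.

solid 
facet normal -0.612 0.586 -0.532
outer loop
vertex 3.468 1.16 -0.694
vertex 3.206 1.346 -0.188
vertex 3.679 1.642 -0.406
endloop
endfacet
facet normal 0.708 0.107 -0.698
outer loop
vertex 3.468 1.16 -0.694
vertex 3.679 1.642 -0.406
vertex 4.337 0.328 0.061
endloop
endfacet
facet normal 0.708 0.107 -0.698
outer loop
vertex 4.337 0.328 0.061
vertex 3.679 1.642 -0.406
vertex 4.548 0.81 0.349
endloop
endfacet
facet normal 0.612 -0.586 0.532
outer loop
vertex 4.337 0.328 0.061
vertex 4.548 0.81 0.349
vertex 4.074 0.514 0.568
endloop
endfacet
facet normal -0.612 0.586 -0.532
outer loop
vertex 3.679 1.642 -0.406
vertex 3.206 1.346 -0.188
vertex 3.417 1.828 0.1
endloop
endfacet
facet normal 0.659 0.749 0.066
outer loop
vertex 3.679 1.642 -0.406
vertex 3.417 1.828 0.1
vertex 4.548 0.81 0.349
endloop
endfacet
facet normal 0.659 0.749 0.066
outer loop
vertex 4.548 0.81 0.349
vertex 3.417 1.828 0.1
vertex 4.286 0.996 0.855
endloop
endfacet
facet normal 0.612 -0.586 0.532
outer loop
vertex 4.548 0.81 0.349
vertex 4.286 0.996 0.855
vertex 4.074 0.514 0.568
endloop
endfacet
facet normal -0.612 0.586 -0.532
outer loop
vertex 3.417 1.828 0.1
vertex 3.206 1.346 -0.188
vertex 2.943 1.532 0.319
endloop
endfacet
facet normal -0.048 0.643 0.764
outer loop
vertex 3.417 1.828 0.1
vertex 2.943 1.532 0.319
vertex 4.286 0.996 0.855
endloop
endfacet
facet normal -0.048 0.643 0.764
outer loop
vertex 4.286 0.996 0.855
vertex 2.943 1.532 0.319
vertex 3.812 0.7 1.074
endloop
endfacet
facet normal 0.612 -0.586 0.532
outer loop
vertex 4.286 0.996 0.855
vertex 3.812 0.7 1.074
vertex 4.074 0.514 0.568
endloop
endfacet
facet normal -0.612 0.586 -0.532
outer loop
vertex 2.943 1.532 0.319
vertex 3.206 1.346 -0.188
vertex 2.732 1.05 0.031
endloop
endfacet
facet normal -0.708 -0.107 0.698
outer loop
vertex 2.943 1.532 0.319
vertex 2.732 1.05 0.031
vertex 3.812 0.7 1.074
endloop
endfacet
facet normal -0.708 -0.107 0.698
outer loop
vertex 3.812 0.7 1.074
vertex 2.732 1.05 0.031
vertex 3.601 0.218 0.786
endloop
endfacet
facet normal 0.612 -0.586 0.532
outer loop
vertex 3.812 0.7 1.074
vertex 3.601 0.218 0.786
vertex 4.074 0.514 0.568
endloop
endfacet
facet normal -0.612 0.586 -0.532
outer loop
vertex 2.732 1.05 0.031
vertex 3.206 1.346 -0.188
vertex 2.994 0.864 -0.475
endloop
endfacet
facet normal -0.659 -0.749 -0.066
outer loop
vertex 2.732 1.05 0.031
vertex 2.994 0.864 -0.475
vertex 3.601 0.218 0.786
endloop
endfacet
facet normal -0.659 -0.749 -0.066
outer loop
vertex 3.601 0.218 0.786
vertex 2.994 0.864 -0.475
vertex 3.863 0.032 0.28
endloop
endfacet
facet normal 0.612 -0.586 0.532
outer loop
vertex 3.601 0.218 0.786
vertex 3.863 0.032 0.28
vertex 4.074 0.514 0.568
endloop
endfacet
facet normal -0.612 0.586 -0.532
outer loop
vertex 2.994 0.864 -0.475
vertex 3.206 1.346 -0.188
vertex 3.468 1.16 -0.694
endloop
endfacet
facet normal 0.048 -0.643 -0.764
outer loop
vertex 2.994 0.864 -0.475
vertex 3.468 1.16 -0.694
vertex 3.863 0.032 0.28
endloop
endfacet
facet normal 0.048 -0.643 -0.764
outer loop
vertex 3.863 0.032 0.28
vertex 3.468 1.16 -0.694
vertex 4.337 0.328 0.061
endloop
endfacet
facet normal 0.612 -0.586 0.532
outer loop
vertex 3.863 0.032 0.28
vertex 4.337 0.328 0.061
vertex 4.074 0.514 0.568
endloop
endfacet
facet normal -0.979 -0.191 -0.067
outer loop
vertex -0.659 1.601 1.163
vertex -0.479 0.837 0.714
vertex -0.539 0.828 1.617
endloop
endfacet
facet normal -0.832 0.179 0.525
outer loop
vertex -0.659 1.601 1.163
vertex -0.539 0.828 1.617
vertex -0.177 1.596 1.928
endloop
endfacet
facet normal -0.518 0.789 0.331
outer loop
vertex -0.659 1.601 1.163
vertex -0.177 1.596 1.928
vertex 0.106 2.08 1.218
endloop
endfacet
facet normal -0.471 0.796 -0.380
outer loop
vertex -0.659 1.601 1.163
vertex 0.106 2.08 1.218
vertex -0.081 1.611 0.468
endloop
endfacet
facet normal -0.756 0.190 -0.626
outer loop
vertex -0.659 1.601 1.163
vertex -0.081 1.611 0.468
vertex -0.479 0.837 0.714
endloop
endfacet
facet normal -0.363 -0.198 0.911
outer loop
vertex -0.177 1.596 1.928
vertex -0.539 0.828 1.617
vertex 0.301 0.829 1.952
endloop
endfacet
facet normal -0.602 -0.797 -0.048
outer loop
vertex -0.539 0.828 1.617
vertex -0.479 0.837 0.714
vertex 0.114 0.36 1.202
endloop
endfacet
facet normal -0.240 -0.180 -0.954
outer loop
vertex -0.479 0.837 0.714
vertex -0.081 1.611 0.468
vertex 0.397 0.844 0.492
endloop
endfacet
facet normal 0.221 0.801 -0.556
outer loop
vertex -0.081 1.611 0.468
vertex 0.106 2.08 1.218
vertex 0.759 1.612 0.803
endloop
endfacet
facet normal 0.145 0.790 0.596
outer loop
vertex 0.106 2.08 1.218
vertex -0.177 1.596 1.928
vertex 0.699 1.603 1.706
endloop
endfacet
facet normal 0.471 -0.796 0.380
outer loop
vertex 0.879 0.839 1.257
vertex 0.301 0.829 1.952
vertex 0.114 0.36 1.202
endloop
endfacet
facet normal 0.518 -0.789 -0.331
outer loop
vertex 0.879 0.839 1.257
vertex 0.114 0.36 1.202
vertex 0.397 0.844 0.492
endloop
endfacet
facet normal 0.832 -0.179 -0.525
outer loop
vertex 0.879 0.839 1.257
vertex 0.397 0.844 0.492
vertex 0.759 1.612 0.803
endloop
endfacet
facet normal 0.979 0.191 0.067
outer loop
vertex 0.879 0.839 1.257
vertex 0.759 1.612 0.803
vertex 0.699 1.603 1.706
endloop
endfacet
facet normal 0.756 -0.190 0.626
outer loop
vertex 0.879 0.839 1.257
vertex 0.699 1.603 1.706
vertex 0.301 0.829 1.952
endloop
endfacet
facet normal -0.221 -0.801 0.556
outer loop
vertex 0.114 0.36 1.202
vertex 0.301 0.829 1.952
vertex -0.539 0.828 1.617
endloop
endfacet
facet normal -0.145 -0.790 -0.596
outer loop
vertex 0.397 0.844 0.492
vertex 0.114 0.36 1.202
vertex -0.479 0.837 0.714
endloop
endfacet
facet normal 0.363 0.198 -0.911
outer loop
vertex 0.759 1.612 0.803
vertex 0.397 0.844 0.492
vertex -0.081 1.611 0.468
endloop
endfacet
facet normal 0.602 0.797 0.048
outer loop
vertex 0.699 1.603 1.706
vertex 0.759 1.612 0.803
vertex 0.106 2.08 1.218
endloop
endfacet
facet normal 0.240 0.180 0.954
outer loop
vertex 0.301 0.829 1.952
vertex 0.699 1.603 1.706
vertex -0.177 1.596 1.928
endloop
endfacet

endsolid


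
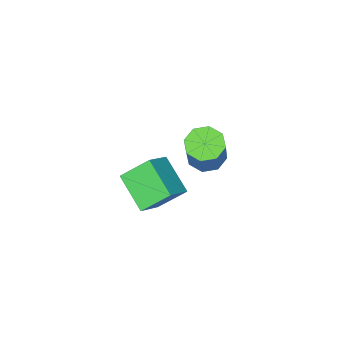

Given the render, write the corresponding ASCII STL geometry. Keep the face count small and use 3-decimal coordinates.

solid 
facet normal -0.792 -0.176 -0.585
outer loop
vertex 0.735 -0.397 -1.521
vertex 0.089 0.132 -0.805
vertex 0.951 0.711 -2.146
endloop
endfacet
facet normal 0.587 -0.481 -0.651
outer loop
vertex 1.751 0.888 -1.555
vertex 0.735 -0.397 -1.521
vertex 0.951 0.711 -2.146
endloop
endfacet
facet normal -0.792 -0.176 -0.585
outer loop
vertex 0.951 0.711 -2.146
vertex 0.089 0.132 -0.805
vertex 0.305 1.24 -1.43
endloop
endfacet
facet normal 0.167 0.859 -0.484
outer loop
vertex 0.305 1.24 -1.43
vertex 1.751 0.888 -1.555
vertex 0.951 0.711 -2.146
endloop
endfacet
facet normal -0.167 -0.859 0.484
outer loop
vertex 0.735 -0.397 -1.521
vertex 0.889 0.309 -0.214
vertex 0.089 0.132 -0.805
endloop
endfacet
facet normal 0.587 -0.481 -0.651
outer loop
vertex 1.535 -0.22 -0.93
vertex 0.735 -0.397 -1.521
vertex 1.751 0.888 -1.555
endloop
endfacet
facet normal -0.167 -0.859 0.484
outer loop
vertex 1.535 -0.22 -0.93
vertex 0.889 0.309 -0.214
vertex 0.735 -0.397 -1.521
endloop
endfacet
facet normal -0.587 0.481 0.651
outer loop
vertex 0.089 0.132 -0.805
vertex 0.889 0.309 -0.214
vertex 0.305 1.24 -1.43
endloop
endfacet
facet normal 0.167 0.859 -0.484
outer loop
vertex 1.105 1.417 -0.839
vertex 1.751 0.888 -1.555
vertex 0.305 1.24 -1.43
endloop
endfacet
facet normal -0.587 0.481 0.651
outer loop
vertex 0.305 1.24 -1.43
vertex 0.889 0.309 -0.214
vertex 1.105 1.417 -0.839
endloop
endfacet
facet normal 0.792 0.176 0.585
outer loop
vertex 1.105 1.417 -0.839
vertex 1.535 -0.22 -0.93
vertex 1.751 0.888 -1.555
endloop
endfacet
facet normal 0.792 0.176 0.585
outer loop
vertex 0.889 0.309 -0.214
vertex 1.535 -0.22 -0.93
vertex 1.105 1.417 -0.839
endloop
endfacet
facet normal -0.350 -0.306 -0.885
outer loop
vertex 0.862 1.887 0.845
vertex 0.332 2.021 1.008
vertex 0.755 2.298 0.745
endloop
endfacet
facet normal 0.904 0.137 -0.405
outer loop
vertex 0.862 1.887 0.845
vertex 0.755 2.298 0.745
vertex 1.338 2.306 2.049
endloop
endfacet
facet normal 0.904 0.136 -0.405
outer loop
vertex 1.338 2.306 2.049
vertex 0.755 2.298 0.745
vertex 1.231 2.716 1.948
endloop
endfacet
facet normal 0.350 0.309 0.884
outer loop
vertex 1.338 2.306 2.049
vertex 1.231 2.716 1.948
vertex 0.808 2.439 2.212
endloop
endfacet
facet normal -0.349 -0.307 -0.885
outer loop
vertex 0.755 2.298 0.745
vertex 0.332 2.021 1.008
vertex 0.4 2.546 0.799
endloop
endfacet
facet normal 0.465 0.763 -0.449
outer loop
vertex 0.755 2.298 0.745
vertex 0.4 2.546 0.799
vertex 1.231 2.716 1.948
endloop
endfacet
facet normal 0.466 0.762 -0.450
outer loop
vertex 1.231 2.716 1.948
vertex 0.4 2.546 0.799
vertex 0.876 2.965 2.002
endloop
endfacet
facet normal 0.350 0.308 0.885
outer loop
vertex 1.231 2.716 1.948
vertex 0.876 2.965 2.002
vertex 0.808 2.439 2.212
endloop
endfacet
facet normal -0.349 -0.307 -0.885
outer loop
vertex 0.4 2.546 0.799
vertex 0.332 2.021 1.008
vertex 0.006 2.487 0.975
endloop
endfacet
facet normal -0.244 0.942 -0.231
outer loop
vertex 0.4 2.546 0.799
vertex 0.006 2.487 0.975
vertex 0.876 2.965 2.002
endloop
endfacet
facet normal -0.246 0.942 -0.229
outer loop
vertex 0.876 2.965 2.002
vertex 0.006 2.487 0.975
vertex 0.482 2.905 2.179
endloop
endfacet
facet normal 0.350 0.308 0.885
outer loop
vertex 0.876 2.965 2.002
vertex 0.482 2.905 2.179
vertex 0.808 2.439 2.212
endloop
endfacet
facet normal -0.349 -0.307 -0.885
outer loop
vertex 0.006 2.487 0.975
vertex 0.332 2.021 1.008
vertex -0.198 2.154 1.171
endloop
endfacet
facet normal -0.812 0.570 0.123
outer loop
vertex 0.006 2.487 0.975
vertex -0.198 2.154 1.171
vertex 0.482 2.905 2.179
endloop
endfacet
facet normal -0.812 0.571 0.122
outer loop
vertex 0.482 2.905 2.179
vertex -0.198 2.154 1.171
vertex 0.278 2.573 2.375
endloop
endfacet
facet normal 0.350 0.307 0.885
outer loop
vertex 0.482 2.905 2.179
vertex 0.278 2.573 2.375
vertex 0.808 2.439 2.212
endloop
endfacet
facet normal -0.350 -0.309 -0.884
outer loop
vertex -0.198 2.154 1.171
vertex 0.332 2.021 1.008
vertex -0.091 1.744 1.272
endloop
endfacet
facet normal -0.904 -0.136 0.405
outer loop
vertex -0.198 2.154 1.171
vertex -0.091 1.744 1.272
vertex 0.278 2.573 2.375
endloop
endfacet
facet normal -0.904 -0.137 0.405
outer loop
vertex 0.278 2.573 2.375
vertex -0.091 1.744 1.272
vertex 0.385 2.162 2.475
endloop
endfacet
facet normal 0.350 0.306 0.885
outer loop
vertex 0.278 2.573 2.375
vertex 0.385 2.162 2.475
vertex 0.808 2.439 2.212
endloop
endfacet
facet normal -0.350 -0.308 -0.885
outer loop
vertex -0.091 1.744 1.272
vertex 0.332 2.021 1.008
vertex 0.264 1.495 1.218
endloop
endfacet
facet normal -0.466 -0.762 0.449
outer loop
vertex -0.091 1.744 1.272
vertex 0.264 1.495 1.218
vertex 0.385 2.162 2.475
endloop
endfacet
facet normal -0.465 -0.763 0.450
outer loop
vertex 0.385 2.162 2.475
vertex 0.264 1.495 1.218
vertex 0.74 1.914 2.421
endloop
endfacet
facet normal 0.349 0.307 0.885
outer loop
vertex 0.385 2.162 2.475
vertex 0.74 1.914 2.421
vertex 0.808 2.439 2.212
endloop
endfacet
facet normal -0.350 -0.308 -0.885
outer loop
vertex 0.264 1.495 1.218
vertex 0.332 2.021 1.008
vertex 0.658 1.555 1.041
endloop
endfacet
facet normal 0.247 -0.941 0.230
outer loop
vertex 0.264 1.495 1.218
vertex 0.658 1.555 1.041
vertex 0.74 1.914 2.421
endloop
endfacet
facet normal 0.244 -0.942 0.231
outer loop
vertex 0.74 1.914 2.421
vertex 0.658 1.555 1.041
vertex 1.134 1.973 2.245
endloop
endfacet
facet normal 0.349 0.307 0.885
outer loop
vertex 0.74 1.914 2.421
vertex 1.134 1.973 2.245
vertex 0.808 2.439 2.212
endloop
endfacet
facet normal -0.350 -0.307 -0.885
outer loop
vertex 0.658 1.555 1.041
vertex 0.332 2.021 1.008
vertex 0.862 1.887 0.845
endloop
endfacet
facet normal 0.812 -0.571 -0.123
outer loop
vertex 0.658 1.555 1.041
vertex 0.862 1.887 0.845
vertex 1.134 1.973 2.245
endloop
endfacet
facet normal 0.812 -0.570 -0.123
outer loop
vertex 1.134 1.973 2.245
vertex 0.862 1.887 0.845
vertex 1.338 2.306 2.049
endloop
endfacet
facet normal 0.349 0.307 0.885
outer loop
vertex 1.134 1.973 2.245
vertex 1.338 2.306 2.049
vertex 0.808 2.439 2.212
endloop
endfacet

endsolid


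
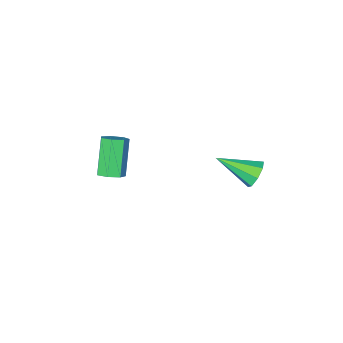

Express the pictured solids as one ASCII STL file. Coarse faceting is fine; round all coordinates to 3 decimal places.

solid 
facet normal -0.616 0.660 -0.430
outer loop
vertex -0.029 2.901 0.065
vertex -0.549 2.816 0.68
vertex 0.08 3.302 0.525
endloop
endfacet
facet normal 0.928 0.142 -0.344
outer loop
vertex -0.029 2.901 0.065
vertex 0.08 3.302 0.525
vertex 0.769 1.404 1.6
endloop
endfacet
facet normal -0.616 0.660 -0.431
outer loop
vertex 0.08 3.302 0.525
vertex -0.549 2.816 0.68
vertex -0.18 3.419 1.076
endloop
endfacet
facet normal 0.833 0.469 0.294
outer loop
vertex 0.08 3.302 0.525
vertex -0.18 3.419 1.076
vertex 0.769 1.404 1.6
endloop
endfacet
facet normal -0.616 0.660 -0.430
outer loop
vertex -0.18 3.419 1.076
vertex -0.549 2.816 0.68
vertex -0.656 3.182 1.394
endloop
endfacet
facet normal 0.368 0.392 0.843
outer loop
vertex -0.18 3.419 1.076
vertex -0.656 3.182 1.394
vertex 0.769 1.404 1.6
endloop
endfacet
facet normal -0.616 0.660 -0.431
outer loop
vertex -0.656 3.182 1.394
vertex -0.549 2.816 0.68
vertex -1.07 2.731 1.295
endloop
endfacet
facet normal -0.191 -0.040 0.981
outer loop
vertex -0.656 3.182 1.394
vertex -1.07 2.731 1.295
vertex 0.769 1.404 1.6
endloop
endfacet
facet normal -0.616 0.660 -0.431
outer loop
vertex -1.07 2.731 1.295
vertex -0.549 2.816 0.68
vertex -1.178 2.33 0.835
endloop
endfacet
facet normal -0.522 -0.579 0.627
outer loop
vertex -1.07 2.731 1.295
vertex -1.178 2.33 0.835
vertex 0.769 1.404 1.6
endloop
endfacet
facet normal -0.616 0.660 -0.431
outer loop
vertex -1.178 2.33 0.835
vertex -0.549 2.816 0.68
vertex -0.918 2.213 0.284
endloop
endfacet
facet normal -0.427 -0.904 -0.009
outer loop
vertex -1.178 2.33 0.835
vertex -0.918 2.213 0.284
vertex 0.769 1.404 1.6
endloop
endfacet
facet normal -0.617 0.660 -0.430
outer loop
vertex -0.918 2.213 0.284
vertex -0.549 2.816 0.68
vertex -0.442 2.45 -0.035
endloop
endfacet
facet normal 0.038 -0.829 -0.558
outer loop
vertex -0.918 2.213 0.284
vertex -0.442 2.45 -0.035
vertex 0.769 1.404 1.6
endloop
endfacet
facet normal -0.616 0.660 -0.430
outer loop
vertex -0.442 2.45 -0.035
vertex -0.549 2.816 0.68
vertex -0.029 2.901 0.065
endloop
endfacet
facet normal 0.599 -0.395 -0.696
outer loop
vertex -0.442 2.45 -0.035
vertex -0.029 2.901 0.065
vertex 0.769 1.404 1.6
endloop
endfacet
facet normal 0.413 0.430 -0.803
outer loop
vertex 4.182 -2.739 -1.267
vertex 3.739 -3.124 -1.701
vertex 3.628 -2.466 -1.406
endloop
endfacet
facet normal 0.252 0.793 0.554
outer loop
vertex 4.182 -2.739 -1.267
vertex 3.628 -2.466 -1.406
vertex 3.284 -3.67 0.475
endloop
endfacet
facet normal 0.252 0.794 0.554
outer loop
vertex 3.284 -3.67 0.475
vertex 3.628 -2.466 -1.406
vertex 2.729 -3.397 0.336
endloop
endfacet
facet normal -0.413 -0.430 0.803
outer loop
vertex 3.284 -3.67 0.475
vertex 2.729 -3.397 0.336
vertex 2.841 -4.056 0.041
endloop
endfacet
facet normal 0.415 0.430 -0.802
outer loop
vertex 3.628 -2.466 -1.406
vertex 3.739 -3.124 -1.701
vertex 3.158 -2.688 -1.768
endloop
endfacet
facet normal -0.527 0.832 0.173
outer loop
vertex 3.628 -2.466 -1.406
vertex 3.158 -2.688 -1.768
vertex 2.729 -3.397 0.336
endloop
endfacet
facet normal -0.528 0.832 0.173
outer loop
vertex 2.729 -3.397 0.336
vertex 3.158 -2.688 -1.768
vertex 2.259 -3.62 -0.026
endloop
endfacet
facet normal -0.414 -0.430 0.802
outer loop
vertex 2.729 -3.397 0.336
vertex 2.259 -3.62 -0.026
vertex 2.841 -4.056 0.041
endloop
endfacet
facet normal 0.414 0.428 -0.803
outer loop
vertex 3.158 -2.688 -1.768
vertex 3.739 -3.124 -1.701
vertex 3.125 -3.239 -2.079
endloop
endfacet
facet normal -0.909 0.245 -0.338
outer loop
vertex 3.158 -2.688 -1.768
vertex 3.125 -3.239 -2.079
vertex 2.259 -3.62 -0.026
endloop
endfacet
facet normal -0.909 0.244 -0.338
outer loop
vertex 2.259 -3.62 -0.026
vertex 3.125 -3.239 -2.079
vertex 2.227 -4.17 -0.337
endloop
endfacet
facet normal -0.414 -0.430 0.802
outer loop
vertex 2.259 -3.62 -0.026
vertex 2.227 -4.17 -0.337
vertex 2.841 -4.056 0.041
endloop
endfacet
facet normal 0.414 0.428 -0.803
outer loop
vertex 3.125 -3.239 -2.079
vertex 3.739 -3.124 -1.701
vertex 3.555 -3.704 -2.105
endloop
endfacet
facet normal -0.607 -0.528 -0.595
outer loop
vertex 3.125 -3.239 -2.079
vertex 3.555 -3.704 -2.105
vertex 2.227 -4.17 -0.337
endloop
endfacet
facet normal -0.607 -0.528 -0.595
outer loop
vertex 2.227 -4.17 -0.337
vertex 3.555 -3.704 -2.105
vertex 2.657 -4.635 -0.363
endloop
endfacet
facet normal -0.415 -0.428 0.803
outer loop
vertex 2.227 -4.17 -0.337
vertex 2.657 -4.635 -0.363
vertex 2.841 -4.056 0.041
endloop
endfacet
facet normal 0.414 0.428 -0.803
outer loop
vertex 3.555 -3.704 -2.105
vertex 3.739 -3.124 -1.701
vertex 4.124 -3.732 -1.827
endloop
endfacet
facet normal 0.153 -0.902 -0.403
outer loop
vertex 3.555 -3.704 -2.105
vertex 4.124 -3.732 -1.827
vertex 2.657 -4.635 -0.363
endloop
endfacet
facet normal 0.153 -0.902 -0.403
outer loop
vertex 2.657 -4.635 -0.363
vertex 4.124 -3.732 -1.827
vertex 3.225 -4.663 -0.085
endloop
endfacet
facet normal -0.414 -0.429 0.803
outer loop
vertex 2.657 -4.635 -0.363
vertex 3.225 -4.663 -0.085
vertex 2.841 -4.056 0.041
endloop
endfacet
facet normal 0.414 0.429 -0.803
outer loop
vertex 4.124 -3.732 -1.827
vertex 3.739 -3.124 -1.701
vertex 4.403 -3.303 -1.454
endloop
endfacet
facet normal 0.796 -0.598 0.092
outer loop
vertex 4.124 -3.732 -1.827
vertex 4.403 -3.303 -1.454
vertex 3.225 -4.663 -0.085
endloop
endfacet
facet normal 0.796 -0.598 0.092
outer loop
vertex 3.225 -4.663 -0.085
vertex 4.403 -3.303 -1.454
vertex 3.504 -4.234 0.288
endloop
endfacet
facet normal -0.414 -0.429 0.803
outer loop
vertex 3.225 -4.663 -0.085
vertex 3.504 -4.234 0.288
vertex 2.841 -4.056 0.041
endloop
endfacet
facet normal 0.414 0.429 -0.803
outer loop
vertex 4.403 -3.303 -1.454
vertex 3.739 -3.124 -1.701
vertex 4.182 -2.739 -1.267
endloop
endfacet
facet normal 0.841 0.158 0.518
outer loop
vertex 4.403 -3.303 -1.454
vertex 4.182 -2.739 -1.267
vertex 3.504 -4.234 0.288
endloop
endfacet
facet normal 0.841 0.157 0.517
outer loop
vertex 3.504 -4.234 0.288
vertex 4.182 -2.739 -1.267
vertex 3.284 -3.67 0.475
endloop
endfacet
facet normal -0.414 -0.428 0.803
outer loop
vertex 3.504 -4.234 0.288
vertex 3.284 -3.67 0.475
vertex 2.841 -4.056 0.041
endloop
endfacet

endsolid


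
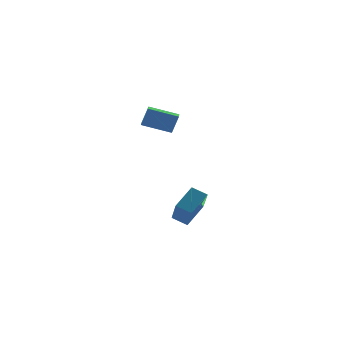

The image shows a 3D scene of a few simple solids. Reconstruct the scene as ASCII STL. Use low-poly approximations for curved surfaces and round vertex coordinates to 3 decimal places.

solid 
facet normal -0.611 0.679 0.406
outer loop
vertex 0.574 -2.526 -1.933
vertex 0.986 -1.204 -3.525
vertex -0.853 -3.236 -2.893
endloop
endfacet
facet normal -0.196 -0.627 0.754
outer loop
vertex -0.186 -3.976 -3.335
vertex 0.574 -2.526 -1.933
vertex -0.853 -3.236 -2.893
endloop
endfacet
facet normal -0.611 0.679 0.406
outer loop
vertex -0.853 -3.236 -2.893
vertex 0.986 -1.204 -3.525
vertex -0.44 -1.914 -4.484
endloop
endfacet
facet normal -0.766 -0.382 -0.516
outer loop
vertex -0.44 -1.914 -4.484
vertex -0.186 -3.976 -3.335
vertex -0.853 -3.236 -2.893
endloop
endfacet
facet normal 0.766 0.383 0.516
outer loop
vertex 0.574 -2.526 -1.933
vertex 1.653 -1.944 -3.967
vertex 0.986 -1.204 -3.525
endloop
endfacet
facet normal -0.195 -0.627 0.754
outer loop
vertex 1.24 -3.266 -2.376
vertex 0.574 -2.526 -1.933
vertex -0.186 -3.976 -3.335
endloop
endfacet
facet normal 0.767 0.381 0.516
outer loop
vertex 1.24 -3.266 -2.376
vertex 1.653 -1.944 -3.967
vertex 0.574 -2.526 -1.933
endloop
endfacet
facet normal 0.195 0.627 -0.754
outer loop
vertex 0.986 -1.204 -3.525
vertex 1.653 -1.944 -3.967
vertex -0.44 -1.914 -4.484
endloop
endfacet
facet normal -0.767 -0.382 -0.516
outer loop
vertex 0.226 -2.654 -4.927
vertex -0.186 -3.976 -3.335
vertex -0.44 -1.914 -4.484
endloop
endfacet
facet normal 0.195 0.627 -0.754
outer loop
vertex -0.44 -1.914 -4.484
vertex 1.653 -1.944 -3.967
vertex 0.226 -2.654 -4.927
endloop
endfacet
facet normal 0.611 -0.679 -0.406
outer loop
vertex 0.226 -2.654 -4.927
vertex 1.24 -3.266 -2.376
vertex -0.186 -3.976 -3.335
endloop
endfacet
facet normal 0.611 -0.679 -0.406
outer loop
vertex 1.653 -1.944 -3.967
vertex 1.24 -3.266 -2.376
vertex 0.226 -2.654 -4.927
endloop
endfacet
facet normal -0.812 0.498 0.305
outer loop
vertex -2.217 -2.404 4.868
vertex -1.833 -1.711 4.758
vertex -2.645 -2.358 3.652
endloop
endfacet
facet normal -0.480 -0.866 0.136
outer loop
vertex -1.127 -3.289 3.082
vertex -2.217 -2.404 4.868
vertex -2.645 -2.358 3.652
endloop
endfacet
facet normal -0.812 0.497 0.306
outer loop
vertex -2.645 -2.358 3.652
vertex -1.833 -1.711 4.758
vertex -2.262 -1.665 3.543
endloop
endfacet
facet normal -0.332 0.035 -0.943
outer loop
vertex -2.262 -1.665 3.543
vertex -1.127 -3.289 3.082
vertex -2.645 -2.358 3.652
endloop
endfacet
facet normal 0.333 -0.035 0.942
outer loop
vertex -2.217 -2.404 4.868
vertex -0.315 -2.642 4.188
vertex -1.833 -1.711 4.758
endloop
endfacet
facet normal -0.480 -0.867 0.137
outer loop
vertex -0.698 -3.335 4.297
vertex -2.217 -2.404 4.868
vertex -1.127 -3.289 3.082
endloop
endfacet
facet normal 0.332 -0.036 0.942
outer loop
vertex -0.698 -3.335 4.297
vertex -0.315 -2.642 4.188
vertex -2.217 -2.404 4.868
endloop
endfacet
facet normal 0.480 0.866 -0.137
outer loop
vertex -1.833 -1.711 4.758
vertex -0.315 -2.642 4.188
vertex -2.262 -1.665 3.543
endloop
endfacet
facet normal -0.333 0.035 -0.942
outer loop
vertex -0.743 -2.596 2.972
vertex -1.127 -3.289 3.082
vertex -2.262 -1.665 3.543
endloop
endfacet
facet normal 0.480 0.867 -0.136
outer loop
vertex -2.262 -1.665 3.543
vertex -0.315 -2.642 4.188
vertex -0.743 -2.596 2.972
endloop
endfacet
facet normal 0.812 -0.498 -0.305
outer loop
vertex -0.743 -2.596 2.972
vertex -0.698 -3.335 4.297
vertex -1.127 -3.289 3.082
endloop
endfacet
facet normal 0.812 -0.497 -0.305
outer loop
vertex -0.315 -2.642 4.188
vertex -0.698 -3.335 4.297
vertex -0.743 -2.596 2.972
endloop
endfacet

endsolid


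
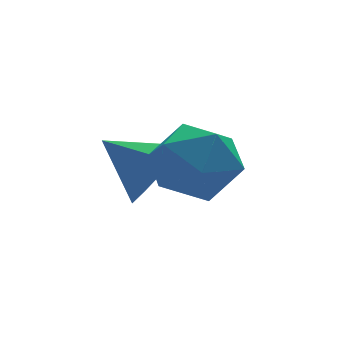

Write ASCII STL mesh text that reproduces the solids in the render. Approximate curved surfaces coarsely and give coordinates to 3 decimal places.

solid 
facet normal 0.677 -0.496 -0.543
outer loop
vertex 2.222 1.345 2.463
vertex 1.629 0.553 2.447
vertex 1.56 1.238 1.735
endloop
endfacet
facet normal -0.058 0.994 -0.093
outer loop
vertex 2.222 1.345 2.463
vertex 1.56 1.238 1.735
vertex 0.571 1.327 3.293
endloop
endfacet
facet normal 0.678 -0.496 -0.543
outer loop
vertex 1.56 1.238 1.735
vertex 1.629 0.553 2.447
vertex 0.967 0.446 1.718
endloop
endfacet
facet normal -0.700 0.534 -0.475
outer loop
vertex 1.56 1.238 1.735
vertex 0.967 0.446 1.718
vertex 0.571 1.327 3.293
endloop
endfacet
facet normal 0.678 -0.497 -0.542
outer loop
vertex 0.967 0.446 1.718
vertex 1.629 0.553 2.447
vertex 1.035 -0.239 2.43
endloop
endfacet
facet normal -0.968 -0.221 -0.120
outer loop
vertex 0.967 0.446 1.718
vertex 1.035 -0.239 2.43
vertex 0.571 1.327 3.293
endloop
endfacet
facet normal 0.677 -0.496 -0.543
outer loop
vertex 1.035 -0.239 2.43
vertex 1.629 0.553 2.447
vertex 1.697 -0.132 3.158
endloop
endfacet
facet normal -0.595 -0.516 0.617
outer loop
vertex 1.035 -0.239 2.43
vertex 1.697 -0.132 3.158
vertex 0.571 1.327 3.293
endloop
endfacet
facet normal 0.677 -0.496 -0.543
outer loop
vertex 1.697 -0.132 3.158
vertex 1.629 0.553 2.447
vertex 2.291 0.66 3.175
endloop
endfacet
facet normal 0.047 -0.056 0.997
outer loop
vertex 1.697 -0.132 3.158
vertex 2.291 0.66 3.175
vertex 0.571 1.327 3.293
endloop
endfacet
facet normal 0.677 -0.496 -0.543
outer loop
vertex 2.291 0.66 3.175
vertex 1.629 0.553 2.447
vertex 2.222 1.345 2.463
endloop
endfacet
facet normal 0.315 0.699 0.642
outer loop
vertex 2.291 0.66 3.175
vertex 2.222 1.345 2.463
vertex 0.571 1.327 3.293
endloop
endfacet
facet normal -0.812 0.274 -0.516
outer loop
vertex 1.526 -0.787 2.669
vertex 0.914 -1.522 3.242
vertex 1.028 -0.479 3.617
endloop
endfacet
facet normal -0.356 0.818 -0.452
outer loop
vertex 1.526 -0.787 2.669
vertex 1.028 -0.479 3.617
vertex 2.069 -0.146 3.401
endloop
endfacet
facet normal 0.267 0.618 -0.739
outer loop
vertex 1.526 -0.787 2.669
vertex 2.069 -0.146 3.401
vertex 2.6 -0.984 2.892
endloop
endfacet
facet normal 0.194 -0.049 -0.980
outer loop
vertex 1.526 -0.787 2.669
vertex 2.6 -0.984 2.892
vertex 1.886 -1.834 2.793
endloop
endfacet
facet normal -0.473 -0.262 -0.841
outer loop
vertex 1.526 -0.787 2.669
vertex 1.886 -1.834 2.793
vertex 0.914 -1.522 3.242
endloop
endfacet
facet normal -0.249 0.937 0.244
outer loop
vertex 2.069 -0.146 3.401
vertex 1.028 -0.479 3.617
vertex 1.794 -0.486 4.427
endloop
endfacet
facet normal -0.988 0.057 0.141
outer loop
vertex 1.028 -0.479 3.617
vertex 0.914 -1.522 3.242
vertex 1.08 -1.336 4.328
endloop
endfacet
facet normal -0.439 -0.811 -0.386
outer loop
vertex 0.914 -1.522 3.242
vertex 1.886 -1.834 2.793
vertex 1.611 -2.174 3.819
endloop
endfacet
facet normal 0.640 -0.467 -0.610
outer loop
vertex 1.886 -1.834 2.793
vertex 2.6 -0.984 2.892
vertex 2.652 -1.841 3.603
endloop
endfacet
facet normal 0.758 0.614 -0.221
outer loop
vertex 2.6 -0.984 2.892
vertex 2.069 -0.146 3.401
vertex 2.766 -0.798 3.978
endloop
endfacet
facet normal -0.194 0.049 0.980
outer loop
vertex 2.154 -1.533 4.551
vertex 1.794 -0.486 4.427
vertex 1.08 -1.336 4.328
endloop
endfacet
facet normal -0.267 -0.618 0.739
outer loop
vertex 2.154 -1.533 4.551
vertex 1.08 -1.336 4.328
vertex 1.611 -2.174 3.819
endloop
endfacet
facet normal 0.356 -0.818 0.452
outer loop
vertex 2.154 -1.533 4.551
vertex 1.611 -2.174 3.819
vertex 2.652 -1.841 3.603
endloop
endfacet
facet normal 0.812 -0.274 0.516
outer loop
vertex 2.154 -1.533 4.551
vertex 2.652 -1.841 3.603
vertex 2.766 -0.798 3.978
endloop
endfacet
facet normal 0.473 0.262 0.841
outer loop
vertex 2.154 -1.533 4.551
vertex 2.766 -0.798 3.978
vertex 1.794 -0.486 4.427
endloop
endfacet
facet normal -0.640 0.467 0.610
outer loop
vertex 1.08 -1.336 4.328
vertex 1.794 -0.486 4.427
vertex 1.028 -0.479 3.617
endloop
endfacet
facet normal -0.758 -0.614 0.221
outer loop
vertex 1.611 -2.174 3.819
vertex 1.08 -1.336 4.328
vertex 0.914 -1.522 3.242
endloop
endfacet
facet normal 0.249 -0.937 -0.244
outer loop
vertex 2.652 -1.841 3.603
vertex 1.611 -2.174 3.819
vertex 1.886 -1.834 2.793
endloop
endfacet
facet normal 0.988 -0.057 -0.141
outer loop
vertex 2.766 -0.798 3.978
vertex 2.652 -1.841 3.603
vertex 2.6 -0.984 2.892
endloop
endfacet
facet normal 0.439 0.811 0.386
outer loop
vertex 1.794 -0.486 4.427
vertex 2.766 -0.798 3.978
vertex 2.069 -0.146 3.401
endloop
endfacet

endsolid


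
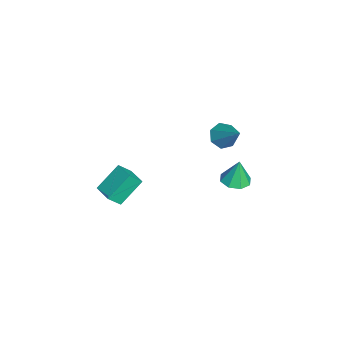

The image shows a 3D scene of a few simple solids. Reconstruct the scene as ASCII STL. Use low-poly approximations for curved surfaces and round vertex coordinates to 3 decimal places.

solid 
facet normal -0.618 -0.405 -0.674
outer loop
vertex -3.621 3.193 -1.431
vertex -3.94 2.692 -0.838
vertex -4.193 3.46 -1.067
endloop
endfacet
facet normal 0.259 0.927 -0.272
outer loop
vertex -3.621 3.193 -1.431
vertex -4.193 3.46 -1.067
vertex -2.7 3.508 0.518
endloop
endfacet
facet normal -0.617 -0.405 -0.675
outer loop
vertex -4.193 3.46 -1.067
vertex -3.94 2.692 -0.838
vertex -4.575 3.148 -0.531
endloop
endfacet
facet normal -0.333 0.899 0.286
outer loop
vertex -4.193 3.46 -1.067
vertex -4.575 3.148 -0.531
vertex -2.7 3.508 0.518
endloop
endfacet
facet normal -0.617 -0.406 -0.674
outer loop
vertex -4.575 3.148 -0.531
vertex -3.94 2.692 -0.838
vertex -4.479 2.494 -0.225
endloop
endfacet
facet normal -0.509 0.302 0.806
outer loop
vertex -4.575 3.148 -0.531
vertex -4.479 2.494 -0.225
vertex -2.7 3.508 0.518
endloop
endfacet
facet normal -0.617 -0.406 -0.674
outer loop
vertex -4.479 2.494 -0.225
vertex -3.94 2.692 -0.838
vertex -3.977 1.989 -0.381
endloop
endfacet
facet normal -0.139 -0.416 0.899
outer loop
vertex -4.479 2.494 -0.225
vertex -3.977 1.989 -0.381
vertex -2.7 3.508 0.518
endloop
endfacet
facet normal -0.617 -0.406 -0.674
outer loop
vertex -3.977 1.989 -0.381
vertex -3.94 2.692 -0.838
vertex -3.447 2.014 -0.881
endloop
endfacet
facet normal 0.499 -0.712 0.494
outer loop
vertex -3.977 1.989 -0.381
vertex -3.447 2.014 -0.881
vertex -2.7 3.508 0.518
endloop
endfacet
facet normal -0.617 -0.406 -0.674
outer loop
vertex -3.447 2.014 -0.881
vertex -3.94 2.692 -0.838
vertex -3.289 2.55 -1.348
endloop
endfacet
facet normal 0.925 -0.364 -0.105
outer loop
vertex -3.447 2.014 -0.881
vertex -3.289 2.55 -1.348
vertex -2.7 3.508 0.518
endloop
endfacet
facet normal -0.617 -0.406 -0.675
outer loop
vertex -3.289 2.55 -1.348
vertex -3.94 2.692 -0.838
vertex -3.621 3.193 -1.431
endloop
endfacet
facet normal 0.818 0.365 -0.445
outer loop
vertex -3.289 2.55 -1.348
vertex -3.621 3.193 -1.431
vertex -2.7 3.508 0.518
endloop
endfacet
facet normal -0.420 0.620 0.663
outer loop
vertex 2.341 -2.807 2.737
vertex 3.341 -2.249 2.848
vertex 2.074 -2.178 1.98
endloop
endfacet
facet normal -0.869 -0.485 -0.096
outer loop
vertex 2.799 -3.251 0.832
vertex 2.341 -2.807 2.737
vertex 2.074 -2.178 1.98
endloop
endfacet
facet normal -0.419 0.620 0.663
outer loop
vertex 2.074 -2.178 1.98
vertex 3.341 -2.249 2.848
vertex 3.073 -1.62 2.09
endloop
endfacet
facet normal -0.263 0.617 -0.742
outer loop
vertex 3.073 -1.62 2.09
vertex 2.799 -3.251 0.832
vertex 2.074 -2.178 1.98
endloop
endfacet
facet normal 0.262 -0.617 0.742
outer loop
vertex 2.341 -2.807 2.737
vertex 4.066 -3.322 1.7
vertex 3.341 -2.249 2.848
endloop
endfacet
facet normal -0.869 -0.486 -0.096
outer loop
vertex 3.067 -3.88 1.59
vertex 2.341 -2.807 2.737
vertex 2.799 -3.251 0.832
endloop
endfacet
facet normal 0.262 -0.616 0.743
outer loop
vertex 3.067 -3.88 1.59
vertex 4.066 -3.322 1.7
vertex 2.341 -2.807 2.737
endloop
endfacet
facet normal 0.869 0.485 0.095
outer loop
vertex 3.341 -2.249 2.848
vertex 4.066 -3.322 1.7
vertex 3.073 -1.62 2.09
endloop
endfacet
facet normal -0.262 0.617 -0.742
outer loop
vertex 3.799 -2.693 0.943
vertex 2.799 -3.251 0.832
vertex 3.073 -1.62 2.09
endloop
endfacet
facet normal 0.869 0.485 0.096
outer loop
vertex 3.073 -1.62 2.09
vertex 4.066 -3.322 1.7
vertex 3.799 -2.693 0.943
endloop
endfacet
facet normal 0.420 -0.620 -0.663
outer loop
vertex 3.799 -2.693 0.943
vertex 3.067 -3.88 1.59
vertex 2.799 -3.251 0.832
endloop
endfacet
facet normal 0.419 -0.620 -0.663
outer loop
vertex 4.066 -3.322 1.7
vertex 3.067 -3.88 1.59
vertex 3.799 -2.693 0.943
endloop
endfacet
facet normal 0.028 -0.129 -0.991
outer loop
vertex -1.09 2.872 -2.604
vertex -1.848 3.272 -2.678
vertex -1.025 3.522 -2.687
endloop
endfacet
facet normal 0.869 -0.024 0.493
outer loop
vertex -1.09 2.872 -2.604
vertex -1.025 3.522 -2.687
vertex -1.892 3.468 -1.162
endloop
endfacet
facet normal 0.028 -0.128 -0.991
outer loop
vertex -1.025 3.522 -2.687
vertex -1.848 3.272 -2.678
vertex -1.442 4.025 -2.764
endloop
endfacet
facet normal 0.673 0.620 0.404
outer loop
vertex -1.025 3.522 -2.687
vertex -1.442 4.025 -2.764
vertex -1.892 3.468 -1.162
endloop
endfacet
facet normal 0.029 -0.129 -0.991
outer loop
vertex -1.442 4.025 -2.764
vertex -1.848 3.272 -2.678
vertex -2.096 4.088 -2.791
endloop
endfacet
facet normal 0.076 0.935 0.346
outer loop
vertex -1.442 4.025 -2.764
vertex -2.096 4.088 -2.791
vertex -1.892 3.468 -1.162
endloop
endfacet
facet normal 0.029 -0.128 -0.991
outer loop
vertex -2.096 4.088 -2.791
vertex -1.848 3.272 -2.678
vertex -2.605 3.672 -2.752
endloop
endfacet
facet normal -0.576 0.738 0.353
outer loop
vertex -2.096 4.088 -2.791
vertex -2.605 3.672 -2.752
vertex -1.892 3.468 -1.162
endloop
endfacet
facet normal 0.029 -0.128 -0.991
outer loop
vertex -2.605 3.672 -2.752
vertex -1.848 3.272 -2.678
vertex -2.671 3.022 -2.67
endloop
endfacet
facet normal -0.896 0.144 0.420
outer loop
vertex -2.605 3.672 -2.752
vertex -2.671 3.022 -2.67
vertex -1.892 3.468 -1.162
endloop
endfacet
facet normal 0.029 -0.128 -0.991
outer loop
vertex -2.671 3.022 -2.67
vertex -1.848 3.272 -2.678
vertex -2.254 2.519 -2.593
endloop
endfacet
facet normal -0.699 -0.502 0.510
outer loop
vertex -2.671 3.022 -2.67
vertex -2.254 2.519 -2.593
vertex -1.892 3.468 -1.162
endloop
endfacet
facet normal 0.029 -0.127 -0.991
outer loop
vertex -2.254 2.519 -2.593
vertex -1.848 3.272 -2.678
vertex -1.599 2.456 -2.566
endloop
endfacet
facet normal -0.102 -0.817 0.568
outer loop
vertex -2.254 2.519 -2.593
vertex -1.599 2.456 -2.566
vertex -1.892 3.468 -1.162
endloop
endfacet
facet normal 0.030 -0.127 -0.991
outer loop
vertex -1.599 2.456 -2.566
vertex -1.848 3.272 -2.678
vertex -1.09 2.872 -2.604
endloop
endfacet
facet normal 0.548 -0.620 0.561
outer loop
vertex -1.599 2.456 -2.566
vertex -1.09 2.872 -2.604
vertex -1.892 3.468 -1.162
endloop
endfacet

endsolid
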